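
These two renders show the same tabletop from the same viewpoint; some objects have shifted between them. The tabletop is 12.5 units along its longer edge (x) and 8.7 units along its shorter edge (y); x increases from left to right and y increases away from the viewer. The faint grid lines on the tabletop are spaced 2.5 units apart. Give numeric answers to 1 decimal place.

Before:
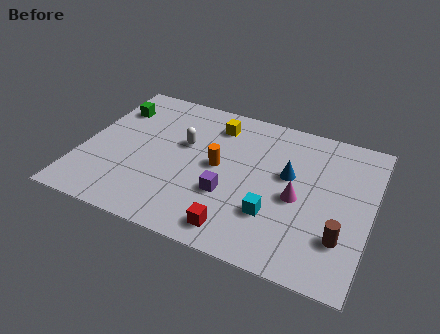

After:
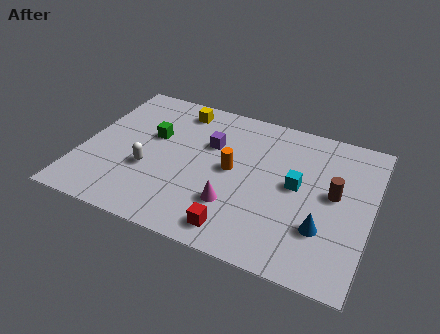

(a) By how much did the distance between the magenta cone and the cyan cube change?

+1.7

Before: roughly 1.6 units apart; after: 3.3. That's 1.7 units further apart.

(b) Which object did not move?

the red cube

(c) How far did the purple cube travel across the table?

2.9

The purple cube was near (6.5, 3.0) before and (5.4, 5.7) after, so it travelled √(1.1² + 2.7²) ≈ 2.9 units.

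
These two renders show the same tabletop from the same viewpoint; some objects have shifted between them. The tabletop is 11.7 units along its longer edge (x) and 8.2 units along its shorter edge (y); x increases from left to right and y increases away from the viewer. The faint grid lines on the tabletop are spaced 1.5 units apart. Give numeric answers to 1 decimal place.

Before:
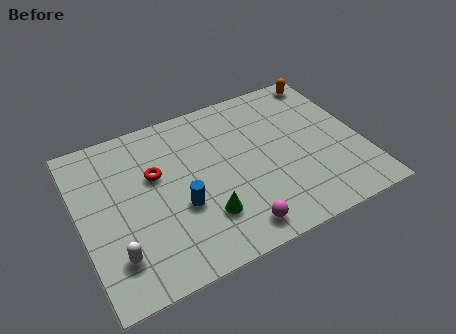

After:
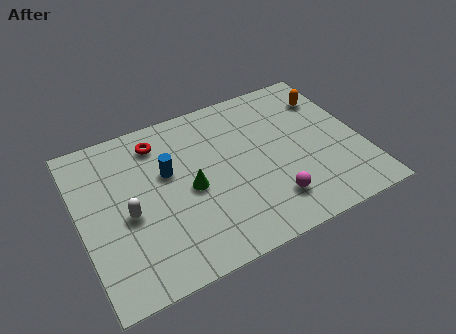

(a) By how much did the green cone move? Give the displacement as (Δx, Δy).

(-0.4, 1.6)

From the two frames, the green cone sits at roughly (4.9, 2.2) before and (4.5, 3.8) after.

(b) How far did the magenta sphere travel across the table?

1.7

From (6.0, 1.1) to (7.6, 1.8), the magenta sphere covered √(1.6² + 0.7²) ≈ 1.7 units.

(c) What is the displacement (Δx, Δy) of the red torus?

(0.3, 1.6)

The red torus started near (3.2, 5.1) and ended near (3.5, 6.7).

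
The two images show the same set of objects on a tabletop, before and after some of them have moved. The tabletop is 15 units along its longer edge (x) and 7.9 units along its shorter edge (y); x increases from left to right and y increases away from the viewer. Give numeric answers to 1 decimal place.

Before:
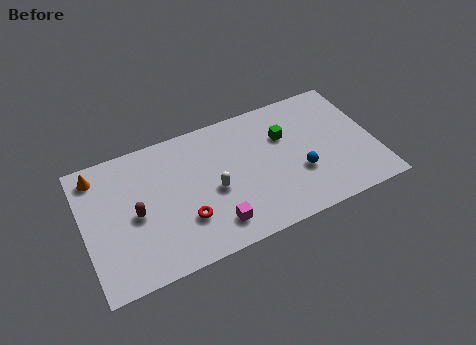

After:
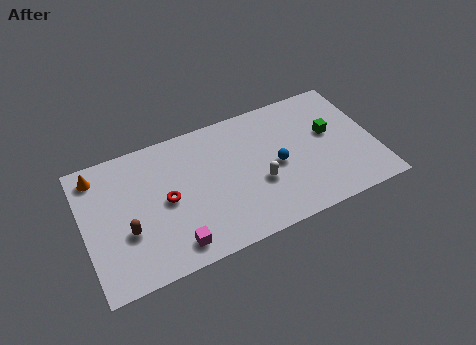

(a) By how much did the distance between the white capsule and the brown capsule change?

+2.8

Before: roughly 4.0 units apart; after: 6.8. That's 2.8 units further apart.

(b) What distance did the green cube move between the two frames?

2.4

The green cube moved from about (10.5, 5.3) to (12.8, 4.6), a distance of √(2.3² + 0.7²) ≈ 2.4.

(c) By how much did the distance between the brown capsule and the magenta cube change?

-1.6

They were about 4.4 units apart before and 2.8 after — 1.6 units closer together.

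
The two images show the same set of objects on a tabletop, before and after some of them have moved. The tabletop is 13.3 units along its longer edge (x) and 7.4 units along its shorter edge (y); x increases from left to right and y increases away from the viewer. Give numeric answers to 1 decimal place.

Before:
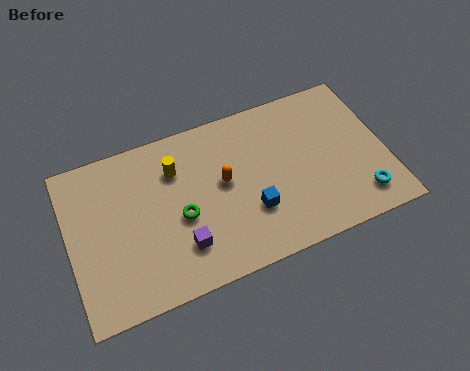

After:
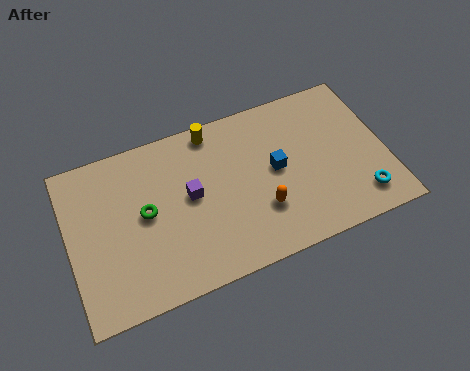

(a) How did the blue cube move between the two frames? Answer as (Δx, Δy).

(1.2, 1.5)

The blue cube was at about (7.5, 2.4) and moved to about (8.7, 3.9).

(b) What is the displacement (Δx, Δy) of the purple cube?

(0.6, 2.1)

From the two frames, the purple cube sits at roughly (4.5, 1.9) before and (5.1, 4.0) after.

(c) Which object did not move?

the cyan torus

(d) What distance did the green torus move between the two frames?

1.6

From (4.6, 3.2) to (3.2, 3.9), the green torus covered √(1.4² + 0.7²) ≈ 1.6 units.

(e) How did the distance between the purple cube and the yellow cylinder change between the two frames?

-0.6

The distance was about 3.5 in the first image and 2.9 in the second, so they moved 0.6 units closer together.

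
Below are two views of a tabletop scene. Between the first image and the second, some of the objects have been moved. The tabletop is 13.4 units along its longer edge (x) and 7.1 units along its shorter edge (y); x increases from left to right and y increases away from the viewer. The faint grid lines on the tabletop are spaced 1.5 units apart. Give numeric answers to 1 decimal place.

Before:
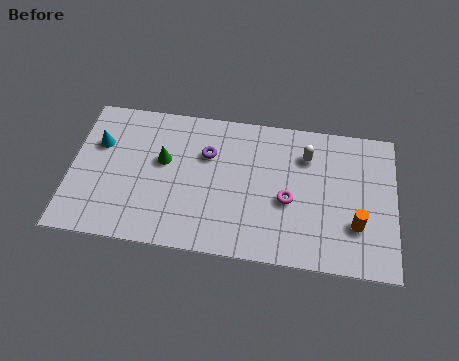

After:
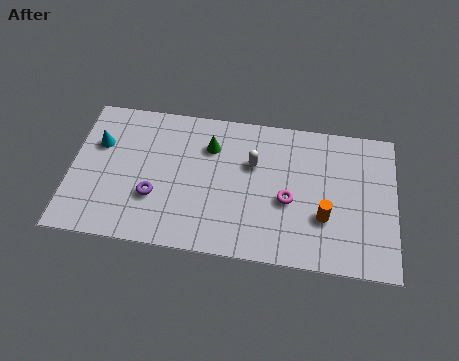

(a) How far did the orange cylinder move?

1.3

The orange cylinder moved from about (11.8, 2.2) to (10.5, 2.4), a distance of √(1.3² + 0.2²) ≈ 1.3.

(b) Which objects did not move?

the cyan cone and the magenta torus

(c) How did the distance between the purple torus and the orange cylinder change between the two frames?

+0.3

They were about 6.7 units apart before and 7.0 after — 0.3 units further apart.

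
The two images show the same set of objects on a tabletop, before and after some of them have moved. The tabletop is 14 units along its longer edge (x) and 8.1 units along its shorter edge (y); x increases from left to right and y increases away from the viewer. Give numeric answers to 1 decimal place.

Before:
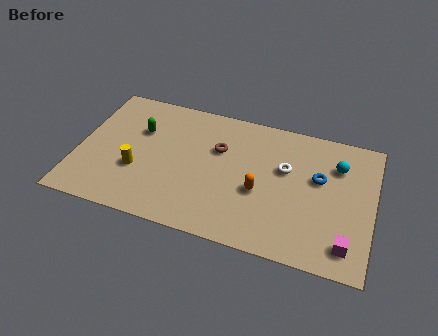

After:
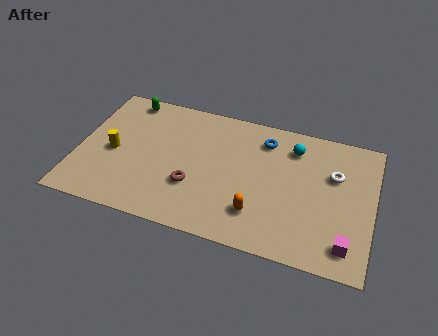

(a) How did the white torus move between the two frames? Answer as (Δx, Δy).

(2.3, 0.3)

From the two frames, the white torus sits at roughly (9.8, 5.0) before and (12.1, 5.3) after.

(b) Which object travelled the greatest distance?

the blue torus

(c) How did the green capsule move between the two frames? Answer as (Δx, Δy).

(-0.8, 1.8)

The green capsule was at about (2.8, 5.4) and moved to about (2.0, 7.2).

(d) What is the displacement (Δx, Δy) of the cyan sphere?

(-2.1, 0.5)

From the two frames, the cyan sphere sits at roughly (12.2, 5.9) before and (10.1, 6.4) after.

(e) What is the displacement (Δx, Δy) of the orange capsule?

(0.0, -1.3)

The orange capsule started near (8.7, 3.3) and ended near (8.7, 2.0).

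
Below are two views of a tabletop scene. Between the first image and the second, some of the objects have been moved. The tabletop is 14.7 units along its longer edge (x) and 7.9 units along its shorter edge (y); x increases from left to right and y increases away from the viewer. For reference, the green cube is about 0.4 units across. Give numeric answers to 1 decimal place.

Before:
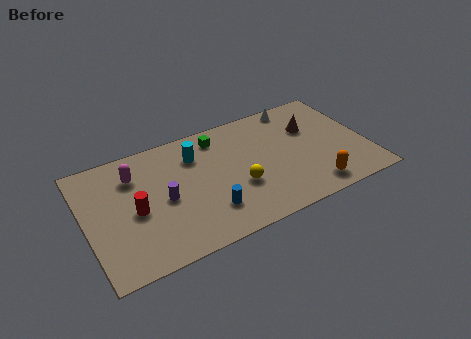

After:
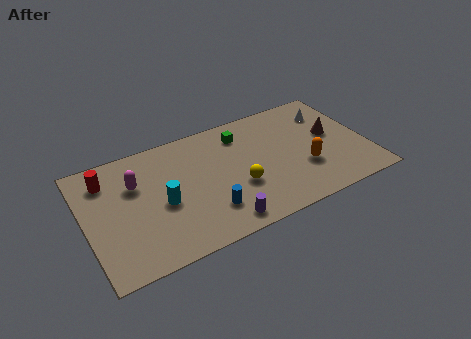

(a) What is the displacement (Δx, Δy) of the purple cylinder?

(2.6, -2.7)

From the two frames, the purple cylinder sits at roughly (4.0, 3.7) before and (6.6, 1.0) after.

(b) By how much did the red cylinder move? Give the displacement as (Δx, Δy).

(-1.2, 2.6)

From the two frames, the red cylinder sits at roughly (2.5, 3.6) before and (1.3, 6.2) after.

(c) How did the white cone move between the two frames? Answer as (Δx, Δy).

(1.6, -1.1)

The white cone was at about (11.5, 7.1) and moved to about (13.1, 6.0).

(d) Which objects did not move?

the yellow sphere and the blue cylinder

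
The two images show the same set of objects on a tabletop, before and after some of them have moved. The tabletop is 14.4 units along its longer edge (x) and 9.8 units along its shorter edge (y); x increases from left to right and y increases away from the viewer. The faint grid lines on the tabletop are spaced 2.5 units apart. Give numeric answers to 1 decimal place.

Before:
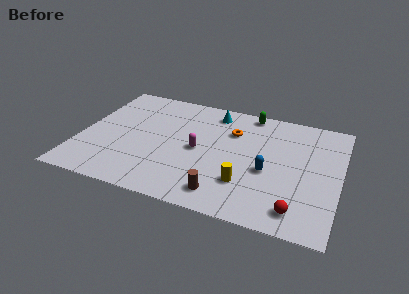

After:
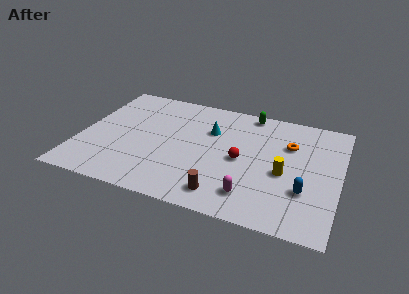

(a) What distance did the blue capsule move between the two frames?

2.3

From (10.5, 4.1) to (12.6, 3.1), the blue capsule covered √(2.1² + 1.0²) ≈ 2.3 units.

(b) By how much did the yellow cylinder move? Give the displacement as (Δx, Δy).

(2.0, 1.5)

From the two frames, the yellow cylinder sits at roughly (9.4, 2.7) before and (11.4, 4.2) after.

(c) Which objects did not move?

the brown cylinder and the green capsule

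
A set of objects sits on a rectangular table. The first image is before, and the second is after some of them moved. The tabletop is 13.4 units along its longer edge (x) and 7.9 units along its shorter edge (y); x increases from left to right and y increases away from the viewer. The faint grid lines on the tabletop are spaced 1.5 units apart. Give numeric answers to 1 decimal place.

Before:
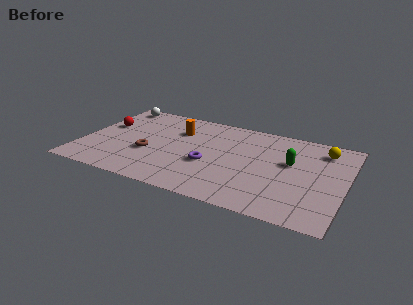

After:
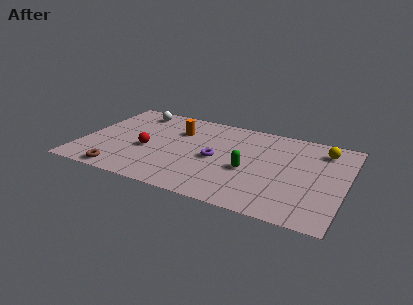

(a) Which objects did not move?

the orange cylinder and the yellow sphere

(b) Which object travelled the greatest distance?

the red sphere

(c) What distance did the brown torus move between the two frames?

2.5

The brown torus moved from about (3.5, 3.0) to (2.4, 0.8), a distance of √(1.1² + 2.2²) ≈ 2.5.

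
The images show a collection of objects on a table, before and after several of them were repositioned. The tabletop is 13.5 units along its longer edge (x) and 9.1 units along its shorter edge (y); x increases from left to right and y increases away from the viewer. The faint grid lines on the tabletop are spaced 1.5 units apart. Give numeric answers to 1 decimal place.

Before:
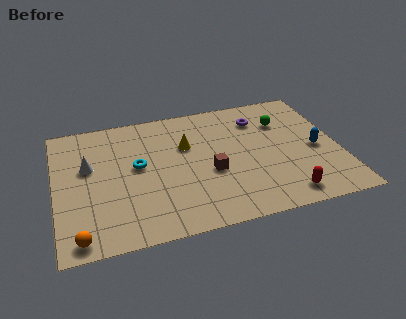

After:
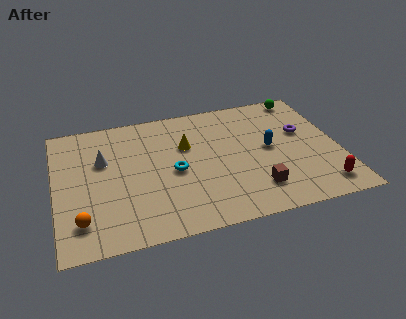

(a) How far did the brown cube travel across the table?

2.6

The brown cube was near (7.3, 3.7) before and (9.3, 2.0) after, so it travelled √(2.0² + 1.7²) ≈ 2.6 units.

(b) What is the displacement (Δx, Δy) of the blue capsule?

(-2.2, 0.6)

The blue capsule was at about (12.4, 4.1) and moved to about (10.2, 4.7).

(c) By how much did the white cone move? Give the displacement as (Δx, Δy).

(0.7, 0.3)

The white cone started near (1.6, 5.5) and ended near (2.3, 5.8).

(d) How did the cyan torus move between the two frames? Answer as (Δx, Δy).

(1.7, -0.8)

From the two frames, the cyan torus sits at roughly (3.9, 5.0) before and (5.6, 4.2) after.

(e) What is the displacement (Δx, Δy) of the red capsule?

(1.8, 0.2)

From the two frames, the red capsule sits at roughly (10.6, 1.2) before and (12.4, 1.4) after.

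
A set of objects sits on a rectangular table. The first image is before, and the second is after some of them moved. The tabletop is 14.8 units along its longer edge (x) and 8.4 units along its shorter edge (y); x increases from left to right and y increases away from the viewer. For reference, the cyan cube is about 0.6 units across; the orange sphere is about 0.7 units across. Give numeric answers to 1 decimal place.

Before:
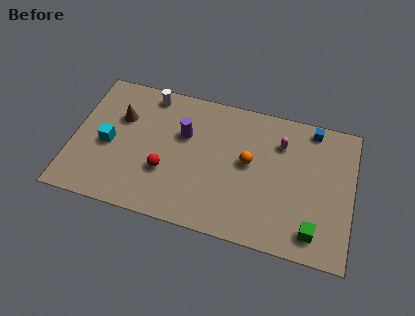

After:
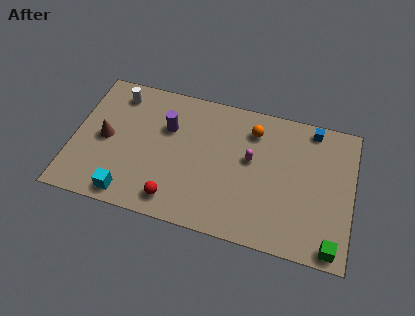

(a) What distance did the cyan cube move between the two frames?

3.1

The cyan cube was near (1.9, 3.8) before and (3.2, 1.0) after, so it travelled √(1.3² + 2.8²) ≈ 3.1 units.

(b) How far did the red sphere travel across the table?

1.7

From (5.0, 2.9) to (5.6, 1.3), the red sphere covered √(0.6² + 1.6²) ≈ 1.7 units.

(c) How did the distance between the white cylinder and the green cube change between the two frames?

+2.4

The distance was about 10.9 in the first image and 13.3 in the second, so they moved 2.4 units further apart.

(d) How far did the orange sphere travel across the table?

2.0

The orange sphere moved from about (9.3, 4.6) to (9.4, 6.6), a distance of √(0.1² + 2.0²) ≈ 2.0.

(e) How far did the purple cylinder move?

0.9

From (5.8, 5.4) to (4.9, 5.6), the purple cylinder covered √(0.9² + 0.2²) ≈ 0.9 units.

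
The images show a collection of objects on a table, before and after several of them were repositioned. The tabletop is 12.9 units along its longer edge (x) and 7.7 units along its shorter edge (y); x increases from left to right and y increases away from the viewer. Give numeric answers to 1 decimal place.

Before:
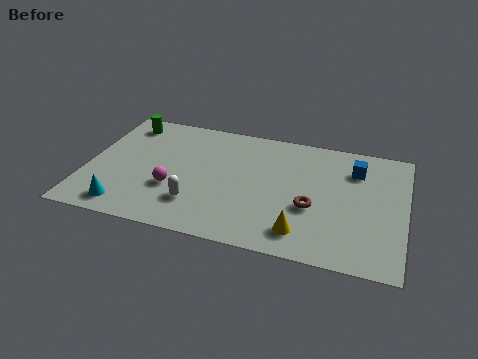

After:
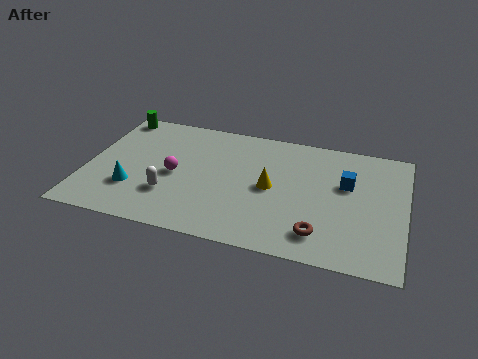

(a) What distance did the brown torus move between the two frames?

1.6

The brown torus was near (9.2, 3.0) before and (9.6, 1.5) after, so it travelled √(0.4² + 1.5²) ≈ 1.6 units.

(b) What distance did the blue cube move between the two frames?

1.0

The blue cube was near (10.8, 5.8) before and (10.5, 4.8) after, so it travelled √(0.3² + 1.0²) ≈ 1.0 units.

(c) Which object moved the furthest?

the yellow cone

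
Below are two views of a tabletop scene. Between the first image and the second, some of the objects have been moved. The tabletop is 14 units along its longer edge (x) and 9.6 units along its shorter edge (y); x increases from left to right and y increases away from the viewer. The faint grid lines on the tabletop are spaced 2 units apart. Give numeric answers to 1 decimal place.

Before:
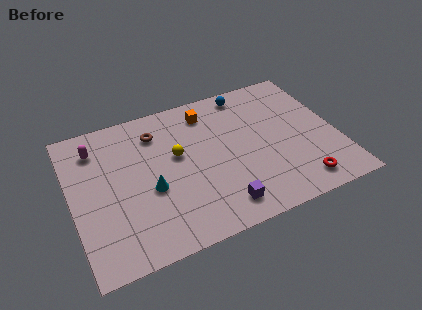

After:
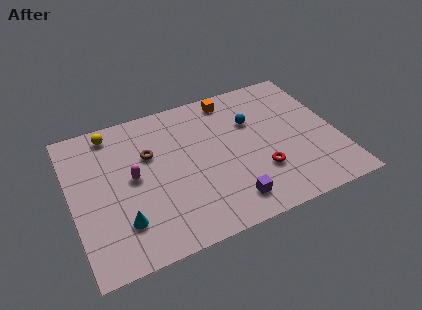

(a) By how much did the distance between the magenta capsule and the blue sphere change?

-1.6

They were about 8.2 units apart before and 6.6 after — 1.6 units closer together.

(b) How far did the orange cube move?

1.4

The orange cube moved from about (7.5, 7.9) to (8.8, 8.4), a distance of √(1.3² + 0.5²) ≈ 1.4.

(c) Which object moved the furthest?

the yellow sphere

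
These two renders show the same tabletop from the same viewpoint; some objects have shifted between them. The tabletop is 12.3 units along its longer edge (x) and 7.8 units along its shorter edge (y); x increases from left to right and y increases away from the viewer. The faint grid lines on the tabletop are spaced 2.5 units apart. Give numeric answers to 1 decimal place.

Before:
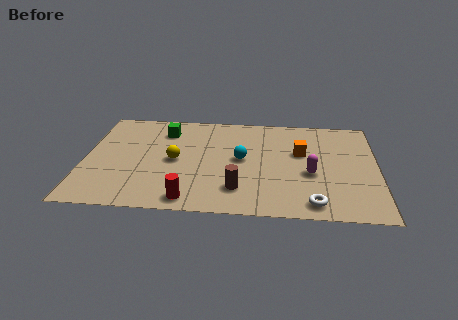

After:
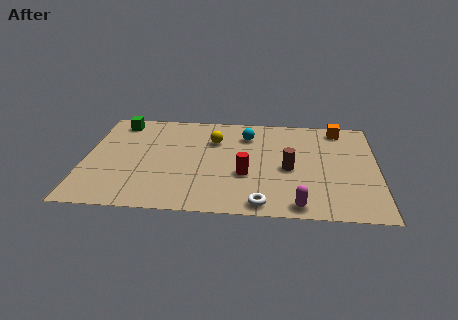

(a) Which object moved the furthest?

the red cylinder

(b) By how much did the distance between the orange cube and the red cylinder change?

-0.5

The distance was about 6.0 in the first image and 5.5 in the second, so they moved 0.5 units closer together.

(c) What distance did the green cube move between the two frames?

2.1

From (3.3, 6.1) to (1.3, 6.7), the green cube covered √(2.0² + 0.6²) ≈ 2.1 units.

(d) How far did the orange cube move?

2.6

The orange cube was near (9.1, 4.8) before and (10.7, 6.8) after, so it travelled √(1.6² + 2.0²) ≈ 2.6 units.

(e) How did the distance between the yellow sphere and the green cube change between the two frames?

+1.9

The distance was about 2.4 in the first image and 4.3 in the second, so they moved 1.9 units further apart.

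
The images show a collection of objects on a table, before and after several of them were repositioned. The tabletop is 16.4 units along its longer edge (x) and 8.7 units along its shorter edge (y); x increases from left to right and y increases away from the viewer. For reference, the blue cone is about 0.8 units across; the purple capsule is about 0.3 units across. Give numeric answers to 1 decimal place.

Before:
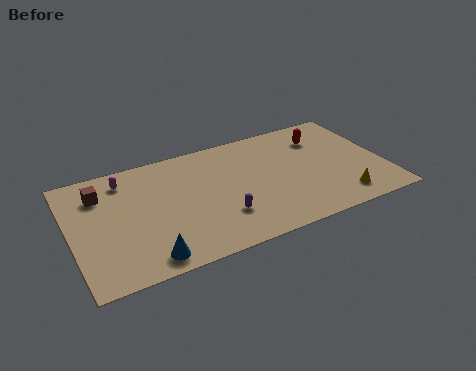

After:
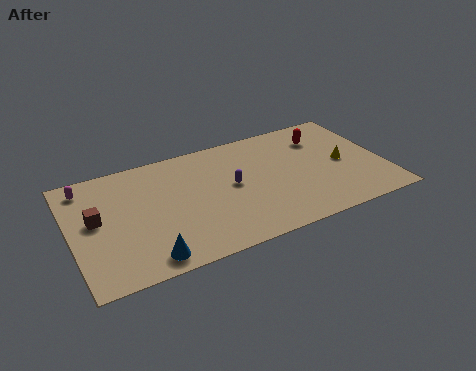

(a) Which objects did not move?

the blue cone and the red capsule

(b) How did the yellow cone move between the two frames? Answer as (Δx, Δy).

(0.5, 2.7)

From the two frames, the yellow cone sits at roughly (13.8, 1.5) before and (14.3, 4.2) after.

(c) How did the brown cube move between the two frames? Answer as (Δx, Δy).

(-0.4, -1.8)

From the two frames, the brown cube sits at roughly (1.7, 6.6) before and (1.3, 4.8) after.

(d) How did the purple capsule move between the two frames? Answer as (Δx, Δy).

(0.8, 2.1)

From the two frames, the purple capsule sits at roughly (7.6, 2.5) before and (8.4, 4.6) after.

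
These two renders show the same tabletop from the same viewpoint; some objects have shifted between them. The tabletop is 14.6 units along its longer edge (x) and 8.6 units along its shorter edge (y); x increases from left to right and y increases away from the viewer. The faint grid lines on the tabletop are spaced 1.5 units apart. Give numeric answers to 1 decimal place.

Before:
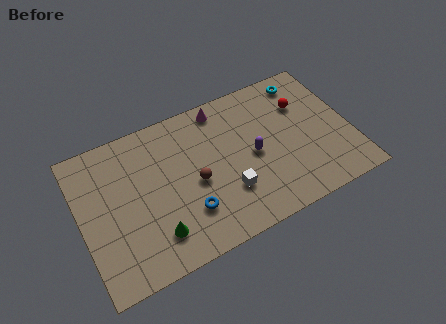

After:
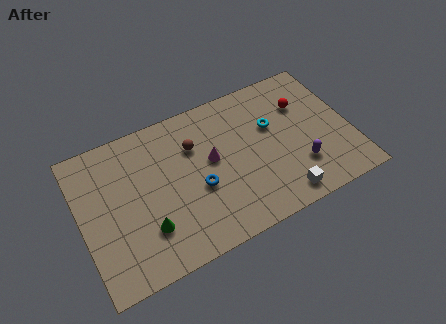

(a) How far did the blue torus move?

1.3

From (5.5, 2.4) to (6.2, 3.5), the blue torus covered √(0.7² + 1.1²) ≈ 1.3 units.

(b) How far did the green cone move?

0.6

From (3.7, 1.9) to (3.3, 2.4), the green cone covered √(0.4² + 0.5²) ≈ 0.6 units.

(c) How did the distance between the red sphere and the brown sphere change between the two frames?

-0.5

They were about 6.5 units apart before and 6.0 after — 0.5 units closer together.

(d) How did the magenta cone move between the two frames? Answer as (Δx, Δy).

(-0.9, -2.8)

From the two frames, the magenta cone sits at roughly (8.0, 7.6) before and (7.1, 4.8) after.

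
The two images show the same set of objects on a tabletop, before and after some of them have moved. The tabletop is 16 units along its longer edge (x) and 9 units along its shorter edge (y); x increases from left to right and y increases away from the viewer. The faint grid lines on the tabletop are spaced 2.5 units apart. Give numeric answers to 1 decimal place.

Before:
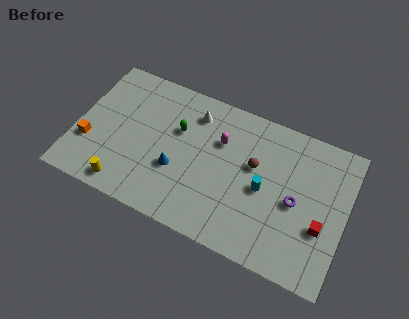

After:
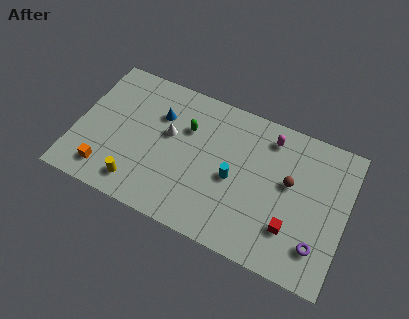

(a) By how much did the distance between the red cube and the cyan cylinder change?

+0.3

They were about 3.6 units apart before and 3.9 after — 0.3 units further apart.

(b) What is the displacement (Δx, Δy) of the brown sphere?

(2.1, -0.2)

From the two frames, the brown sphere sits at roughly (10.5, 5.4) before and (12.6, 5.2) after.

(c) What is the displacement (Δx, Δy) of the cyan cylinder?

(-1.8, -0.1)

From the two frames, the cyan cylinder sits at roughly (11.2, 4.2) before and (9.4, 4.1) after.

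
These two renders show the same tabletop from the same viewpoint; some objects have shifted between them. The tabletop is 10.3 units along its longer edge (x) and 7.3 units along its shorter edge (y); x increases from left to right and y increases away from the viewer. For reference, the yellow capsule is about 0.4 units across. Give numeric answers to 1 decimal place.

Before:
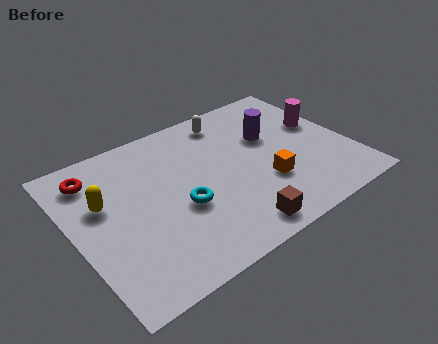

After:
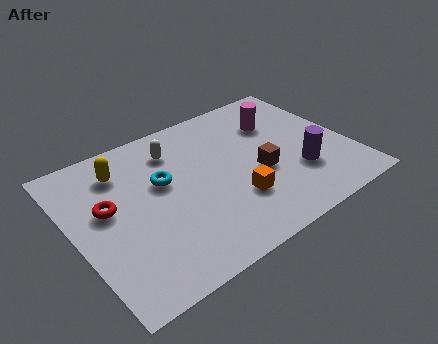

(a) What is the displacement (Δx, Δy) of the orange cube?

(-1.2, -0.2)

The orange cube was at about (6.9, 2.4) and moved to about (5.7, 2.2).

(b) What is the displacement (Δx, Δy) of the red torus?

(0.2, -1.7)

The red torus started near (1.1, 5.9) and ended near (1.3, 4.2).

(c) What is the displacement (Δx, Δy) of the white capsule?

(-2.2, -0.5)

The white capsule started near (6.3, 6.2) and ended near (4.1, 5.7).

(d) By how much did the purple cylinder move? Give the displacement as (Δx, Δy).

(0.6, -2.3)

The purple cylinder was at about (7.6, 4.6) and moved to about (8.2, 2.3).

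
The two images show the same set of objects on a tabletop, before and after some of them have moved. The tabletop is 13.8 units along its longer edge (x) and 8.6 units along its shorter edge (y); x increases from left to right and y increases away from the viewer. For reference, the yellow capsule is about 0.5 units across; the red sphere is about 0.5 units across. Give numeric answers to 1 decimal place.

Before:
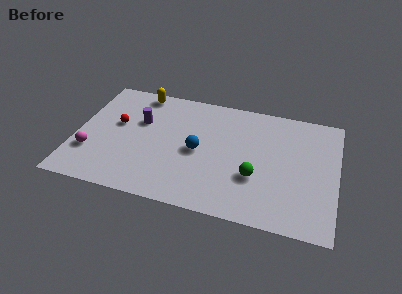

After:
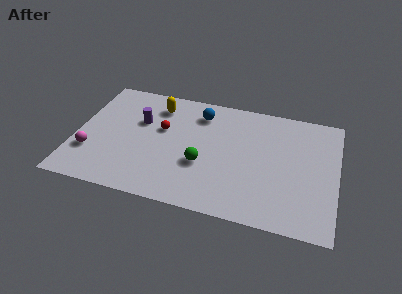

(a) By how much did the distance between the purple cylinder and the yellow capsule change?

-0.6

Before: roughly 2.2 units apart; after: 1.6. That's 0.6 units closer together.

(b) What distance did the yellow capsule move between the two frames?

1.3

The yellow capsule was near (3.1, 7.7) before and (4.1, 6.9) after, so it travelled √(1.0² + 0.8²) ≈ 1.3 units.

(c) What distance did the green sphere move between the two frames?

2.8

The green sphere moved from about (9.6, 3.0) to (6.8, 3.2), a distance of √(2.8² + 0.2²) ≈ 2.8.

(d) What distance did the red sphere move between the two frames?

2.4

The red sphere was near (2.1, 5.0) before and (4.5, 5.2) after, so it travelled √(2.4² + 0.2²) ≈ 2.4 units.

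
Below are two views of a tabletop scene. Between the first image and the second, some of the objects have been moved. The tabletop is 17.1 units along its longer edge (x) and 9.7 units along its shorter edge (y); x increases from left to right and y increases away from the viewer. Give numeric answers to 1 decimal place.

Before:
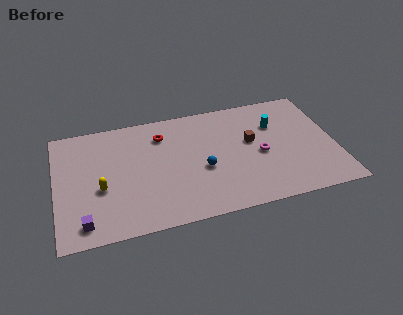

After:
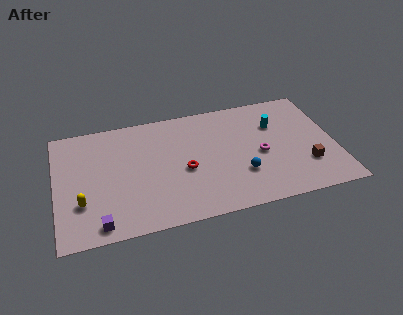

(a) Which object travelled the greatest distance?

the brown cube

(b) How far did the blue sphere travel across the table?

2.5

The blue sphere moved from about (8.9, 4.0) to (11.2, 3.0), a distance of √(2.3² + 1.0²) ≈ 2.5.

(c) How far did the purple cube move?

0.9

The purple cube was near (1.6, 1.4) before and (2.5, 1.1) after, so it travelled √(0.9² + 0.3²) ≈ 0.9 units.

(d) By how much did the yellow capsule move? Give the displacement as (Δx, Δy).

(-1.2, -0.9)

The yellow capsule started near (2.7, 3.9) and ended near (1.5, 3.0).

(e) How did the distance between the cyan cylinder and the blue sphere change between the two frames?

-1.0

They were about 5.4 units apart before and 4.4 after — 1.0 units closer together.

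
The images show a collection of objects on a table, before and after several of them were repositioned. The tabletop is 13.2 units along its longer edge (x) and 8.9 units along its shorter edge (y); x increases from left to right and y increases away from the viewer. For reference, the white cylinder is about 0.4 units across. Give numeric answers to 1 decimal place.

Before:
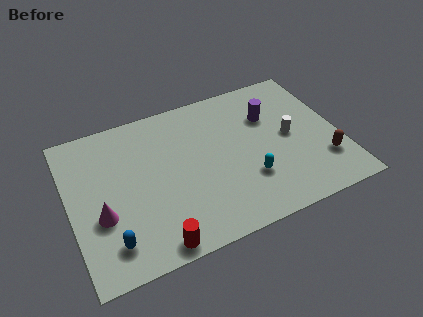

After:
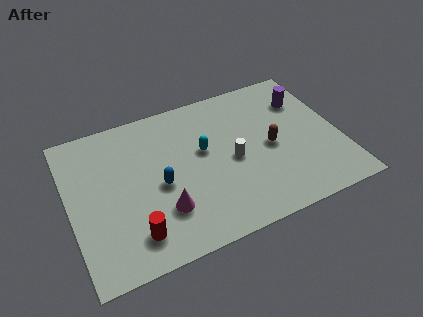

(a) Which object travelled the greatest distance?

the blue capsule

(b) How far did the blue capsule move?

3.5

From (1.7, 1.7) to (4.3, 4.0), the blue capsule covered √(2.6² + 2.3²) ≈ 3.5 units.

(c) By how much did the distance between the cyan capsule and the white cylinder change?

-1.2

The distance was about 2.9 in the first image and 1.7 in the second, so they moved 1.2 units closer together.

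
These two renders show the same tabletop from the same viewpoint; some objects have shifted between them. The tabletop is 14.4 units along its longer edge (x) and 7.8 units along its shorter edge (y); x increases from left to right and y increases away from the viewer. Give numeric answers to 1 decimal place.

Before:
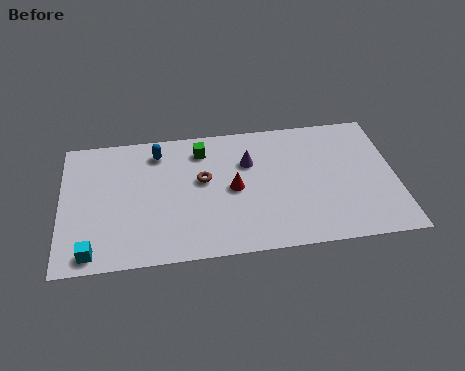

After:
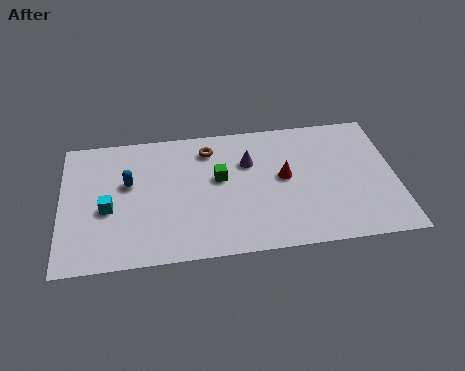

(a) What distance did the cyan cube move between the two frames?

2.5

The cyan cube moved from about (1.3, 0.9) to (2.0, 3.3), a distance of √(0.7² + 2.4²) ≈ 2.5.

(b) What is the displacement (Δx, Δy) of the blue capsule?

(-1.3, -1.7)

The blue capsule was at about (4.2, 6.4) and moved to about (2.9, 4.7).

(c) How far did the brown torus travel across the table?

1.8

The brown torus was near (6.1, 4.5) before and (6.4, 6.3) after, so it travelled √(0.3² + 1.8²) ≈ 1.8 units.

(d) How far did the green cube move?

1.9

From (6.1, 6.3) to (6.8, 4.5), the green cube covered √(0.7² + 1.8²) ≈ 1.9 units.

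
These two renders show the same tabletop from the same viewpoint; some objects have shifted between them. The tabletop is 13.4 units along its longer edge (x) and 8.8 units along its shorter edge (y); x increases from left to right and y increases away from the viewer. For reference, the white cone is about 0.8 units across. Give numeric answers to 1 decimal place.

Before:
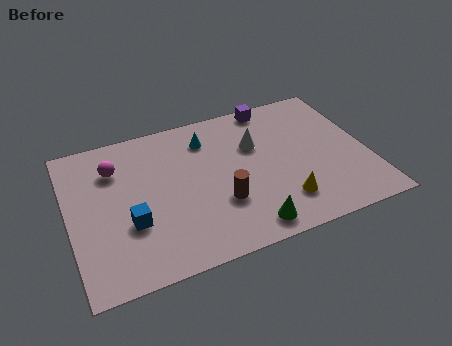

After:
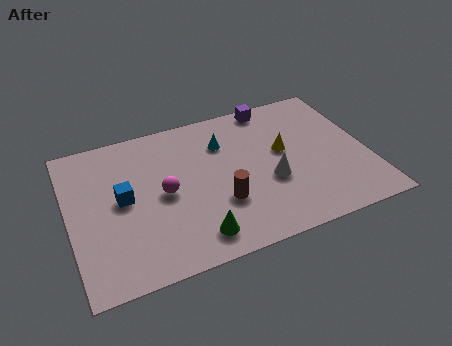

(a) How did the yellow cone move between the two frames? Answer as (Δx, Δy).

(0.4, 3.0)

The yellow cone was at about (9.3, 2.0) and moved to about (9.7, 5.0).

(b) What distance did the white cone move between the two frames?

2.4

From (8.5, 5.8) to (8.9, 3.4), the white cone covered √(0.4² + 2.4²) ≈ 2.4 units.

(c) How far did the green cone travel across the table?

2.3

From (7.6, 1.1) to (5.3, 1.4), the green cone covered √(2.3² + 0.3²) ≈ 2.3 units.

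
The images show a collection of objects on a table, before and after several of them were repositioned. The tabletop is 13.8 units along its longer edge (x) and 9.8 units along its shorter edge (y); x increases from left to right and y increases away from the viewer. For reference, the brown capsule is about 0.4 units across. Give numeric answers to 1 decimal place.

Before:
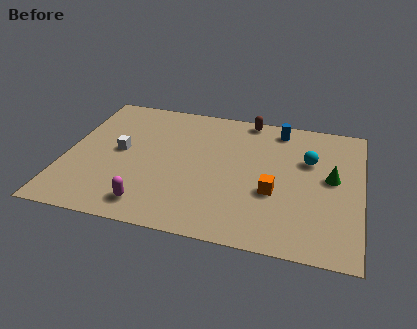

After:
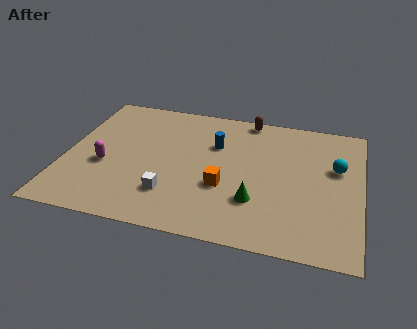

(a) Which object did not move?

the brown capsule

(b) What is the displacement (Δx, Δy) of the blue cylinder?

(-2.9, -1.9)

The blue cylinder started near (9.8, 8.5) and ended near (6.9, 6.6).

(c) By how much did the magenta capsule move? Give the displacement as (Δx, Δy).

(-2.3, 2.4)

The magenta capsule started near (4.2, 1.5) and ended near (1.9, 3.9).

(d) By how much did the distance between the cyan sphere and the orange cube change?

+2.6

They were about 3.1 units apart before and 5.7 after — 2.6 units further apart.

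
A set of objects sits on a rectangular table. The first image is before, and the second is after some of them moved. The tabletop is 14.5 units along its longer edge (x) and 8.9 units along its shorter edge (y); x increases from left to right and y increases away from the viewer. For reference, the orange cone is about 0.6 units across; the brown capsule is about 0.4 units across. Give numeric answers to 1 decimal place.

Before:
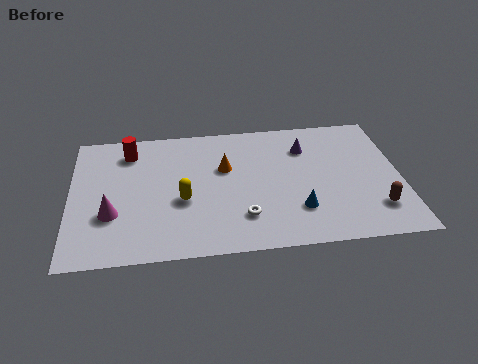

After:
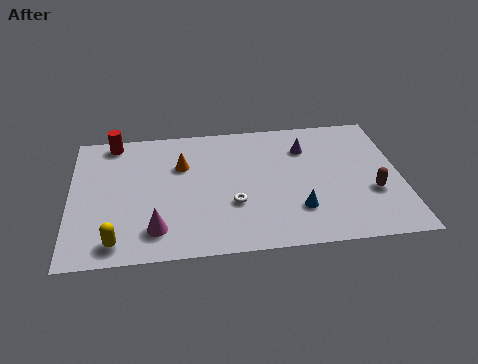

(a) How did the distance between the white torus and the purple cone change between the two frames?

-0.5

The distance was about 5.3 in the first image and 4.8 in the second, so they moved 0.5 units closer together.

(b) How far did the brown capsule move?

1.1

The brown capsule moved from about (13.3, 2.1) to (13.2, 3.2), a distance of √(0.1² + 1.1²) ≈ 1.1.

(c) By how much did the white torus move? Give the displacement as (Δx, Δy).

(-0.4, 0.9)

From the two frames, the white torus sits at roughly (7.5, 2.2) before and (7.1, 3.1) after.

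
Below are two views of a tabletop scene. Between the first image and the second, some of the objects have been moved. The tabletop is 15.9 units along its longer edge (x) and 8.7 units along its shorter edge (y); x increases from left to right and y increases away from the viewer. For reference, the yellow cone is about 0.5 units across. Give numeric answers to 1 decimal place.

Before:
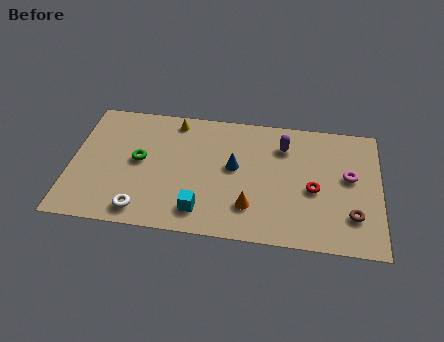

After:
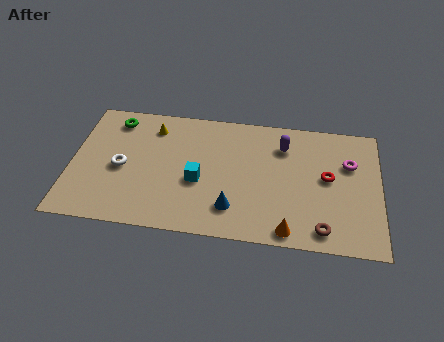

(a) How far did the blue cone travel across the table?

2.8

From (8.4, 4.8) to (8.4, 2.0), the blue cone covered √(0.0² + 2.8²) ≈ 2.8 units.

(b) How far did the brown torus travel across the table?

1.9

The brown torus moved from about (14.5, 2.3) to (13.0, 1.2), a distance of √(1.5² + 1.1²) ≈ 1.9.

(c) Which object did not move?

the purple capsule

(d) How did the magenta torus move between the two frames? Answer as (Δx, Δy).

(0.0, 0.9)

The magenta torus started near (14.3, 4.9) and ended near (14.3, 5.8).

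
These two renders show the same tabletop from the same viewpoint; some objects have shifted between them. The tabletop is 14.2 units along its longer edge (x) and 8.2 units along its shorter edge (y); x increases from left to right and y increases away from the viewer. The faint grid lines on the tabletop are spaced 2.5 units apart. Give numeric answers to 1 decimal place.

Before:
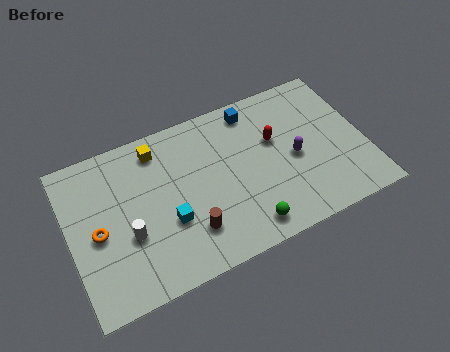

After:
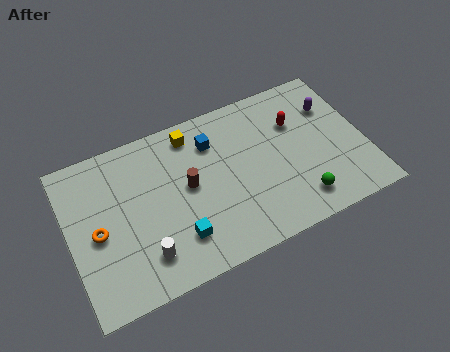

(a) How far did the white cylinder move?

1.4

The white cylinder was near (2.7, 3.1) before and (3.3, 1.8) after, so it travelled √(0.6² + 1.3²) ≈ 1.4 units.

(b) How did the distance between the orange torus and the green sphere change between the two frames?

+2.4

The distance was about 7.3 in the first image and 9.7 in the second, so they moved 2.4 units further apart.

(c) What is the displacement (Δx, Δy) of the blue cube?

(-2.1, -0.9)

The blue cube started near (9.2, 7.1) and ended near (7.1, 6.2).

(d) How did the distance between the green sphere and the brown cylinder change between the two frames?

+3.0

They were about 2.8 units apart before and 5.8 after — 3.0 units further apart.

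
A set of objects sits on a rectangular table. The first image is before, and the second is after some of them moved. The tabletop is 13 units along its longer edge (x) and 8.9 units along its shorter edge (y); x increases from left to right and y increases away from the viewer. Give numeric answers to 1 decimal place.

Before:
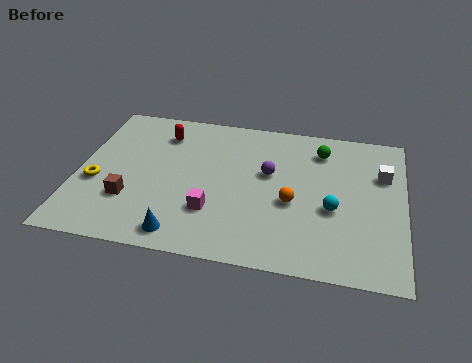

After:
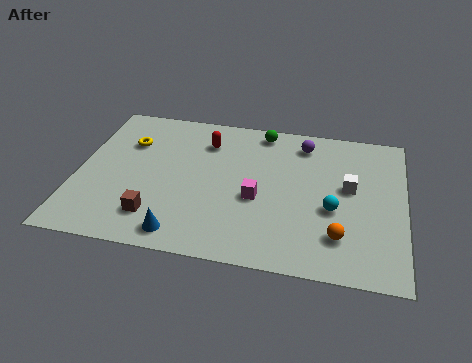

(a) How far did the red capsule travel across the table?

1.8

The red capsule moved from about (3.2, 7.0) to (5.0, 6.8), a distance of √(1.8² + 0.2²) ≈ 1.8.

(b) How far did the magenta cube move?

2.0

The magenta cube moved from about (5.5, 2.6) to (7.2, 3.7), a distance of √(1.7² + 1.1²) ≈ 2.0.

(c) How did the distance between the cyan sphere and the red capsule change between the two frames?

-1.7

Before: roughly 7.8 units apart; after: 6.1. That's 1.7 units closer together.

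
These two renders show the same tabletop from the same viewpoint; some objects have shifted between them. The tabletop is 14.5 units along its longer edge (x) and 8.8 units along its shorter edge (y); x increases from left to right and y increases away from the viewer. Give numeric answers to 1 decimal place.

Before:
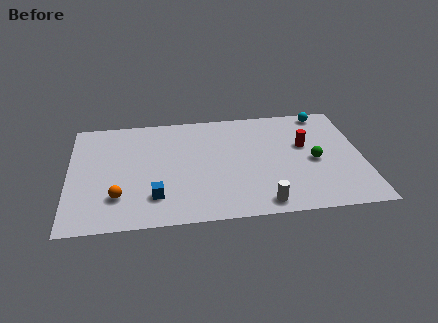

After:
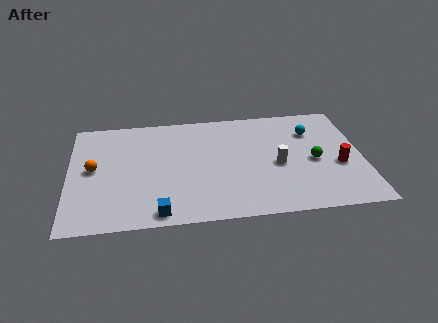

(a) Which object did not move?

the green sphere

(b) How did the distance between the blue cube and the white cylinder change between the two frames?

+1.3

The distance was about 5.3 in the first image and 6.6 in the second, so they moved 1.3 units further apart.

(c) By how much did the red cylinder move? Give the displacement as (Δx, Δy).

(1.6, -1.8)

From the two frames, the red cylinder sits at roughly (11.7, 5.3) before and (13.3, 3.5) after.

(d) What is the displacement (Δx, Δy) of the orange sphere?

(-1.2, 2.3)

The orange sphere was at about (2.4, 2.3) and moved to about (1.2, 4.6).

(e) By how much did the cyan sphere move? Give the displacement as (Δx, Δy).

(-0.7, -1.5)

The cyan sphere was at about (12.8, 7.9) and moved to about (12.1, 6.4).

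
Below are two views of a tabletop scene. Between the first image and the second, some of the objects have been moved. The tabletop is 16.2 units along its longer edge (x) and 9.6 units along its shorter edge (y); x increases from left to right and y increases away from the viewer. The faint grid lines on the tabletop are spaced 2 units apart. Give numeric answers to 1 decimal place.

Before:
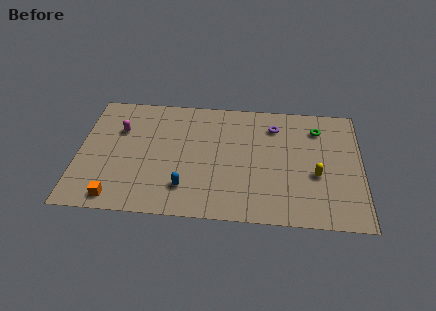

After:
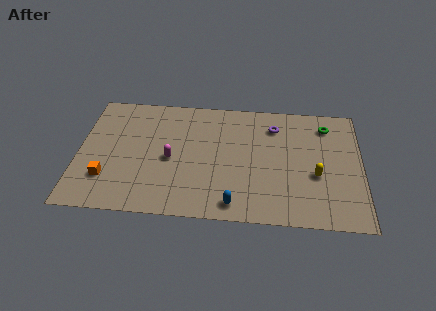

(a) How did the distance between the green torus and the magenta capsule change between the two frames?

-1.9

They were about 11.4 units apart before and 9.5 after — 1.9 units closer together.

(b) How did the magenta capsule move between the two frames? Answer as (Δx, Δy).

(3.0, -2.1)

The magenta capsule was at about (2.3, 6.5) and moved to about (5.3, 4.4).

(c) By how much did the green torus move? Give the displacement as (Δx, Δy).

(0.5, 0.3)

From the two frames, the green torus sits at roughly (13.7, 7.5) before and (14.2, 7.8) after.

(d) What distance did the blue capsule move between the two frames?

3.0

From (6.2, 2.2) to (9.0, 1.2), the blue capsule covered √(2.8² + 1.0²) ≈ 3.0 units.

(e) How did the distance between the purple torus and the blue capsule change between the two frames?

-0.6

Before: roughly 7.3 units apart; after: 6.7. That's 0.6 units closer together.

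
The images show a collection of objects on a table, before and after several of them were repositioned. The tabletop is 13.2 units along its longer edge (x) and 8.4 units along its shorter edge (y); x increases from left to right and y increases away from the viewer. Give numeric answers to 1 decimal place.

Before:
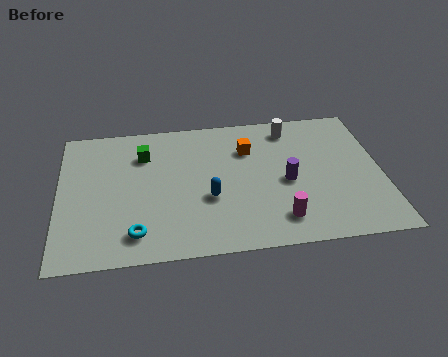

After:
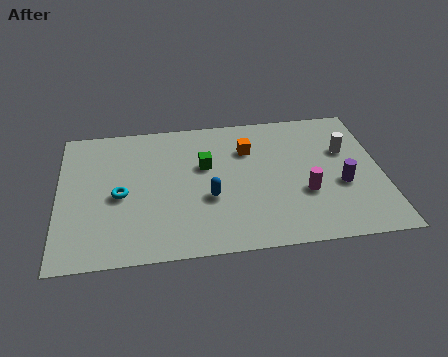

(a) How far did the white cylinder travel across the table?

2.8

The white cylinder moved from about (9.6, 7.1) to (11.8, 5.4), a distance of √(2.2² + 1.7²) ≈ 2.8.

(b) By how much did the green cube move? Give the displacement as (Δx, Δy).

(2.5, -1.0)

From the two frames, the green cube sits at roughly (3.5, 6.2) before and (6.0, 5.2) after.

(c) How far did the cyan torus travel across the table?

2.4

From (3.1, 1.5) to (2.5, 3.8), the cyan torus covered √(0.6² + 2.3²) ≈ 2.4 units.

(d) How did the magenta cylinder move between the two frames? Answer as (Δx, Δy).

(1.1, 1.4)

The magenta cylinder was at about (8.9, 1.6) and moved to about (10.0, 3.0).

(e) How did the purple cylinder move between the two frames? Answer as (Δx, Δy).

(2.2, -0.5)

From the two frames, the purple cylinder sits at roughly (9.3, 3.8) before and (11.5, 3.3) after.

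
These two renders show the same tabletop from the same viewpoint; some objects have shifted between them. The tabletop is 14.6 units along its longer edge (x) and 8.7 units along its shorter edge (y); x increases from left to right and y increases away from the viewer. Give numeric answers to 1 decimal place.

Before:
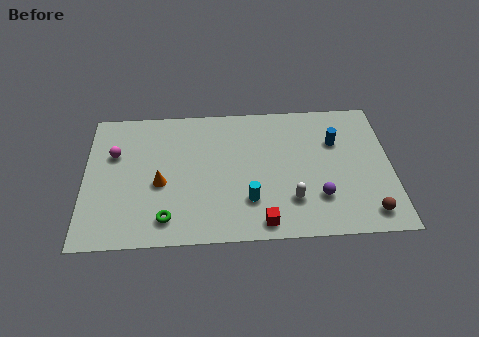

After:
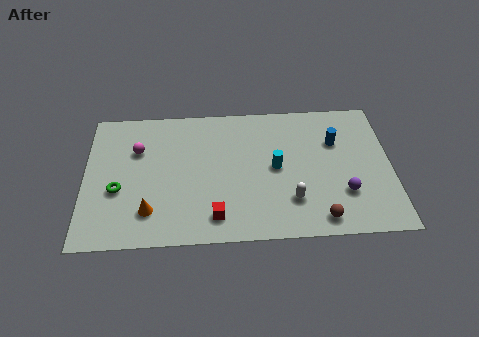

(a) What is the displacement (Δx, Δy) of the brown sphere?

(-2.3, -0.2)

The brown sphere started near (13.4, 1.3) and ended near (11.1, 1.1).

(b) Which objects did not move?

the blue cylinder and the white capsule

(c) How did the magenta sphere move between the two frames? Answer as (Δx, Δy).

(1.1, 0.2)

From the two frames, the magenta sphere sits at roughly (1.4, 5.7) before and (2.5, 5.9) after.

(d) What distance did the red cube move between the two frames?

2.3

The red cube was near (8.4, 1.0) before and (6.2, 1.5) after, so it travelled √(2.2² + 0.5²) ≈ 2.3 units.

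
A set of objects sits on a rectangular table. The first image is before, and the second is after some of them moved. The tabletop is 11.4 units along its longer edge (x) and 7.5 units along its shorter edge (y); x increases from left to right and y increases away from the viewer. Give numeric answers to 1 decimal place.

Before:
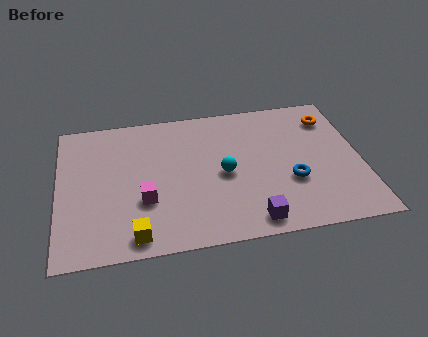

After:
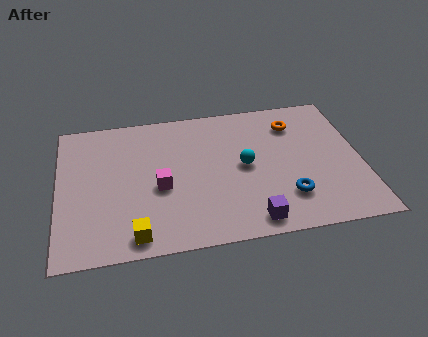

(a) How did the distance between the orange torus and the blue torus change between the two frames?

+0.3

Before: roughly 3.6 units apart; after: 3.9. That's 0.3 units further apart.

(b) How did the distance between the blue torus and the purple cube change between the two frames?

-0.7

They were about 2.4 units apart before and 1.7 after — 0.7 units closer together.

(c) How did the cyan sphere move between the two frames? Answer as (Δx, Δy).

(0.8, 0.3)

The cyan sphere was at about (6.2, 3.5) and moved to about (7.0, 3.8).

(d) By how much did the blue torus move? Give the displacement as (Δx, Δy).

(-0.2, -0.8)

The blue torus started near (8.7, 2.7) and ended near (8.5, 1.9).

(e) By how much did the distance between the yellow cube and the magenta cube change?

+0.8

The distance was about 1.7 in the first image and 2.5 in the second, so they moved 0.8 units further apart.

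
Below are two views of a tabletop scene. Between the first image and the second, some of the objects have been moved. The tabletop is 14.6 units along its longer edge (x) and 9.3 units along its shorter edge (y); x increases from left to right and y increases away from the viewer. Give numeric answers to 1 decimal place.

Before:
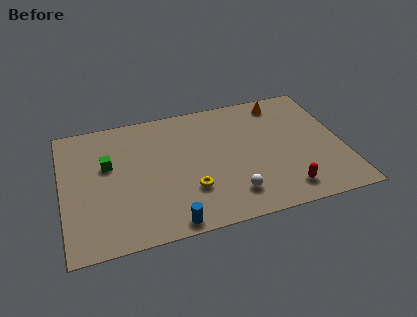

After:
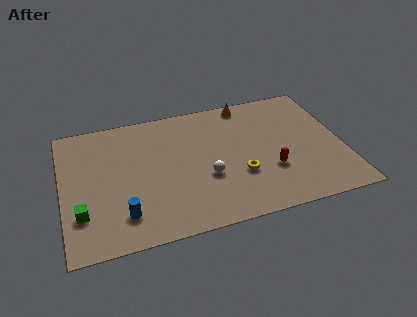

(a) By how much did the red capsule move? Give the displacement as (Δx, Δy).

(-0.6, 1.6)

From the two frames, the red capsule sits at roughly (11.3, 1.5) before and (10.7, 3.1) after.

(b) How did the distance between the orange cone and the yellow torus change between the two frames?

-2.1

The distance was about 7.4 in the first image and 5.3 in the second, so they moved 2.1 units closer together.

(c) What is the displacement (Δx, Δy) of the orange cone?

(-1.8, 0.4)

The orange cone started near (11.7, 8.0) and ended near (9.9, 8.4).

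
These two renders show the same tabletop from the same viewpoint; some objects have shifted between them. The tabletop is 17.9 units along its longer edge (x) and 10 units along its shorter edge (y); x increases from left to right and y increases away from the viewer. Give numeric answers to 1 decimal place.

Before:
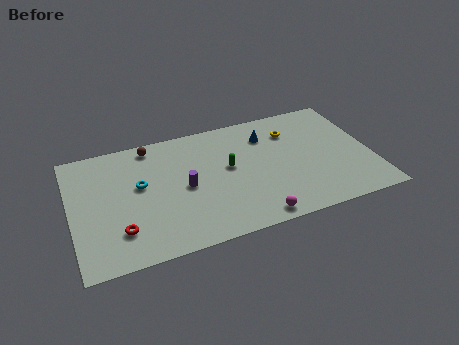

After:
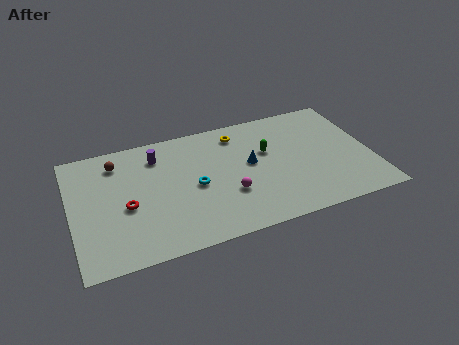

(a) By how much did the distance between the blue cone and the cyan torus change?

-4.5

They were about 8.0 units apart before and 3.5 after — 4.5 units closer together.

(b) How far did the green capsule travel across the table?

2.5

The green capsule moved from about (9.4, 5.6) to (11.8, 6.2), a distance of √(2.4² + 0.6²) ≈ 2.5.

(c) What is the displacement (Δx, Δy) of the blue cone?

(-1.2, -2.1)

The blue cone was at about (11.9, 7.6) and moved to about (10.7, 5.5).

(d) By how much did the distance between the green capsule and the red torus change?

+1.4

Before: roughly 7.4 units apart; after: 8.8. That's 1.4 units further apart.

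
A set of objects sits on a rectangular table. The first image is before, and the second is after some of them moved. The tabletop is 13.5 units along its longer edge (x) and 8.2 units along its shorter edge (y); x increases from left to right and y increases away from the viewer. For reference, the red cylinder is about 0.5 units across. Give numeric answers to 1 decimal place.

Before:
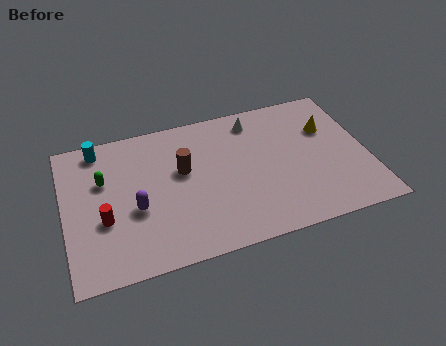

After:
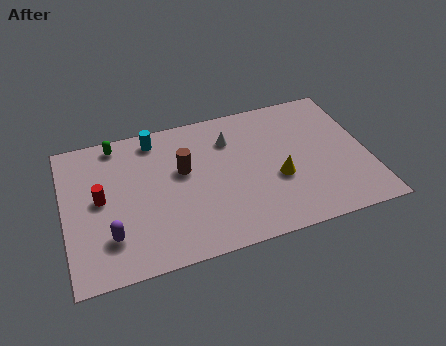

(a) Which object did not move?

the brown cylinder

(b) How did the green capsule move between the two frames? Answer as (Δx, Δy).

(0.7, 2.0)

From the two frames, the green capsule sits at roughly (1.8, 5.3) before and (2.5, 7.3) after.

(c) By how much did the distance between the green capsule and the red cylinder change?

+0.9

The distance was about 2.2 in the first image and 3.1 in the second, so they moved 0.9 units further apart.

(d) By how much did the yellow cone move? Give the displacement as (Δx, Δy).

(-2.5, -2.3)

The yellow cone started near (11.9, 5.5) and ended near (9.4, 3.2).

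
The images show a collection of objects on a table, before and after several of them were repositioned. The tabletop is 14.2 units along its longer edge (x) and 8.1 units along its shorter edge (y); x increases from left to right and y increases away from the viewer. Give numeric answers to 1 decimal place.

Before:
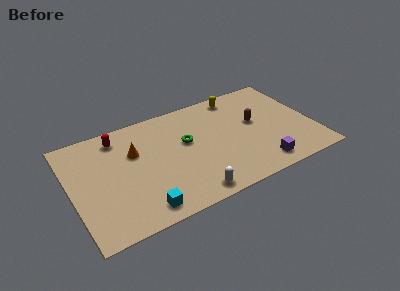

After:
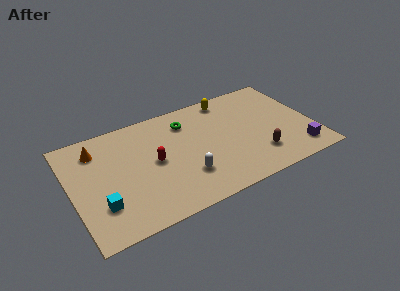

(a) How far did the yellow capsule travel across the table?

0.6

The yellow capsule was near (10.2, 7.1) before and (9.6, 7.1) after, so it travelled √(0.6² + 0.0²) ≈ 0.6 units.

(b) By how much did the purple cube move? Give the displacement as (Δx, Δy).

(2.3, 0.2)

The purple cube was at about (10.7, 1.2) and moved to about (13.0, 1.4).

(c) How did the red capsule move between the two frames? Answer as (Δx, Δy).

(1.8, -2.7)

The red capsule started near (3.0, 6.8) and ended near (4.8, 4.1).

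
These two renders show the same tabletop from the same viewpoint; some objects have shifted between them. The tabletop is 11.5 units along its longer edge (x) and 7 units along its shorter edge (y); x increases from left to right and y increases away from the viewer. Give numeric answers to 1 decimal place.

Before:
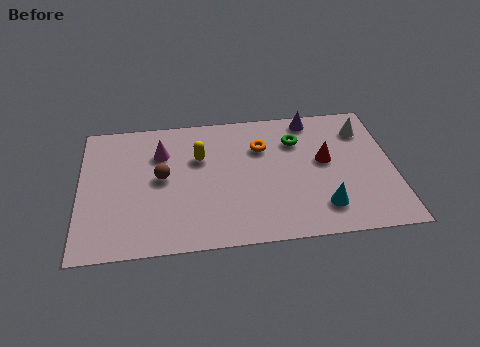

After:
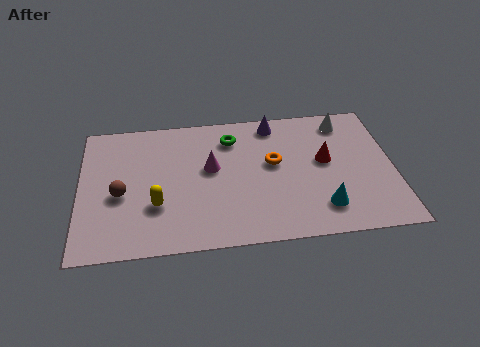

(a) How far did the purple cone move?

1.4

The purple cone was near (8.6, 6.2) before and (7.2, 6.1) after, so it travelled √(1.4² + 0.1²) ≈ 1.4 units.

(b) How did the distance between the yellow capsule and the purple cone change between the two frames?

+1.3

The distance was about 4.5 in the first image and 5.8 in the second, so they moved 1.3 units further apart.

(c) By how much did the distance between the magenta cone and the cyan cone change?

-2.1

The distance was about 6.8 in the first image and 4.7 in the second, so they moved 2.1 units closer together.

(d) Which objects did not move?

the cyan cone and the red cone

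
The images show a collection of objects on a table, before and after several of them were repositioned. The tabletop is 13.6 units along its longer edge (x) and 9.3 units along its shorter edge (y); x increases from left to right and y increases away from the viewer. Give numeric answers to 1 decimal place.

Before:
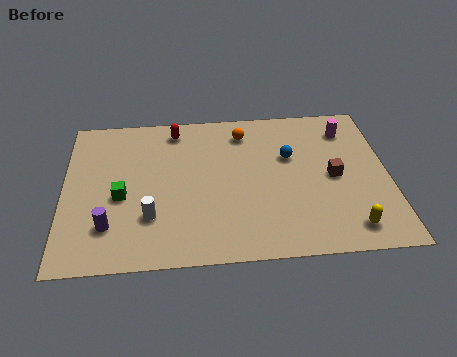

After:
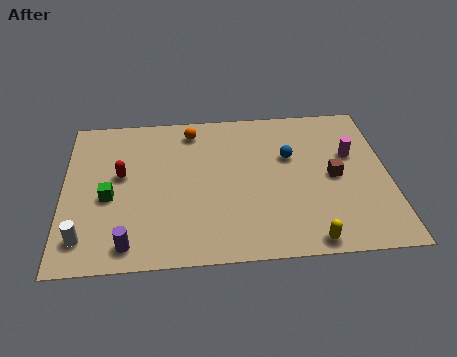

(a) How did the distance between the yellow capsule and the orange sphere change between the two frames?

+1.0

Before: roughly 7.5 units apart; after: 8.5. That's 1.0 units further apart.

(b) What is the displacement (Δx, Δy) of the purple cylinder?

(0.8, -1.1)

From the two frames, the purple cylinder sits at roughly (1.9, 2.3) before and (2.7, 1.2) after.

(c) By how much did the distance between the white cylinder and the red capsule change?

-1.5

The distance was about 5.4 in the first image and 3.9 in the second, so they moved 1.5 units closer together.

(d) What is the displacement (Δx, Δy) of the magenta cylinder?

(0.1, -1.6)

The magenta cylinder started near (12.0, 7.4) and ended near (12.1, 5.8).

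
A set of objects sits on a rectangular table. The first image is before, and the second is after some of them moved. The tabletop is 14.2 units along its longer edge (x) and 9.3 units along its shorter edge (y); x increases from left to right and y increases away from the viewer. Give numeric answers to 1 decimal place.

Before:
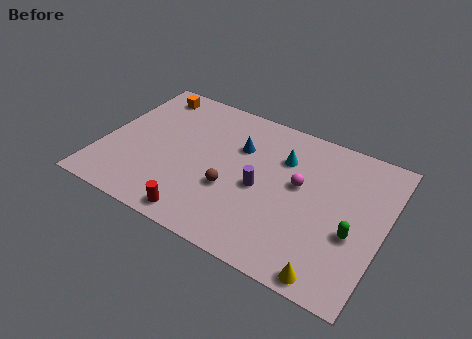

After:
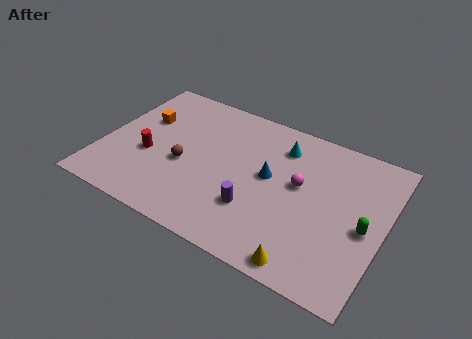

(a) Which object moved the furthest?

the red cylinder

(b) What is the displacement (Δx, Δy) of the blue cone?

(1.7, -1.2)

From the two frames, the blue cone sits at roughly (6.7, 6.3) before and (8.4, 5.1) after.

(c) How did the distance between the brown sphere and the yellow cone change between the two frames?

+1.3

The distance was about 6.0 in the first image and 7.3 in the second, so they moved 1.3 units further apart.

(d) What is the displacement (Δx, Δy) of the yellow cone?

(-1.2, 0.1)

The yellow cone was at about (12.1, 0.8) and moved to about (10.9, 0.9).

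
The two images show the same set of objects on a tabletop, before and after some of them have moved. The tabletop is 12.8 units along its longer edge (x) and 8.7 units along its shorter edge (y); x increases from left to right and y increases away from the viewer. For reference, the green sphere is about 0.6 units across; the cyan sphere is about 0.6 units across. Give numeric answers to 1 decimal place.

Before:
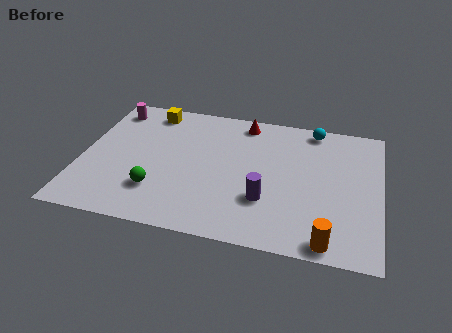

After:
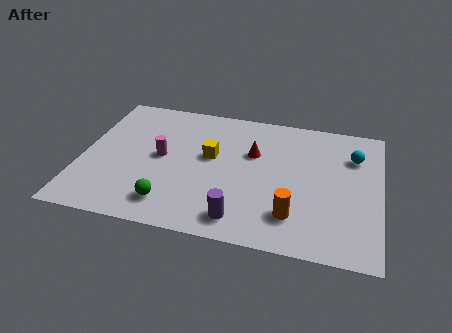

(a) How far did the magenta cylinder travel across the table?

3.7

The magenta cylinder was near (1.0, 7.3) before and (3.4, 4.5) after, so it travelled √(2.4² + 2.8²) ≈ 3.7 units.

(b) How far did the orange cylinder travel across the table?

1.9

The orange cylinder moved from about (10.7, 0.8) to (9.2, 2.0), a distance of √(1.5² + 1.2²) ≈ 1.9.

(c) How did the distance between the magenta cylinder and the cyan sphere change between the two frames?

-0.4

The distance was about 8.8 in the first image and 8.4 in the second, so they moved 0.4 units closer together.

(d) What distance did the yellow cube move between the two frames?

3.8

The yellow cube was near (2.7, 7.5) before and (5.5, 5.0) after, so it travelled √(2.8² + 2.5²) ≈ 3.8 units.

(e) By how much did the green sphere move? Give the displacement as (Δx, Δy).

(0.6, -0.7)

The green sphere started near (3.4, 2.3) and ended near (4.0, 1.6).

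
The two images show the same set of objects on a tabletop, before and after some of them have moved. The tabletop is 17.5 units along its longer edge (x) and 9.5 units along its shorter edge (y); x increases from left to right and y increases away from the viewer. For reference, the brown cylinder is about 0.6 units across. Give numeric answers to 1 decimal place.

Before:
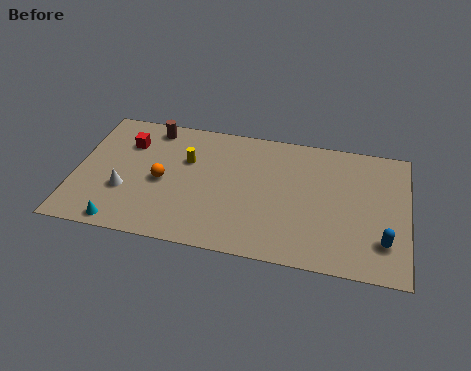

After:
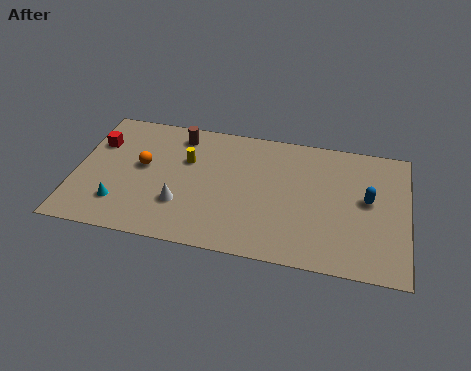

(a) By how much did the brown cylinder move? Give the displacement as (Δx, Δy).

(1.5, -0.3)

The brown cylinder was at about (3.8, 8.3) and moved to about (5.3, 8.0).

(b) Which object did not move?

the yellow cylinder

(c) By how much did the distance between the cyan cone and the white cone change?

+0.9

Before: roughly 2.4 units apart; after: 3.3. That's 0.9 units further apart.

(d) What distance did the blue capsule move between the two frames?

2.9

The blue capsule moved from about (16.3, 2.4) to (15.4, 5.2), a distance of √(0.9² + 2.8²) ≈ 2.9.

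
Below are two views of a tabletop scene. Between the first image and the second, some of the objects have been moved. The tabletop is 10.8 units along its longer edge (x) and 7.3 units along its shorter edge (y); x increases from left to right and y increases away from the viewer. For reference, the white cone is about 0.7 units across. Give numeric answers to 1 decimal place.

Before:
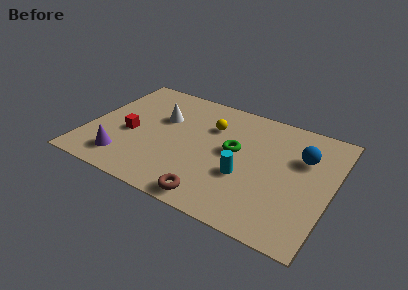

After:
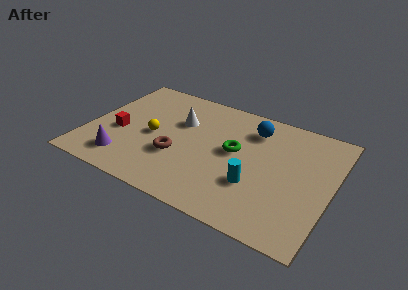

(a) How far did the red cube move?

0.5

From (1.9, 3.1) to (1.4, 3.0), the red cube covered √(0.5² + 0.1²) ≈ 0.5 units.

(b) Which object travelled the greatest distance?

the yellow sphere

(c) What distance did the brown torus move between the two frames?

2.6

The brown torus moved from about (6.0, 0.8) to (4.1, 2.6), a distance of √(1.9² + 1.8²) ≈ 2.6.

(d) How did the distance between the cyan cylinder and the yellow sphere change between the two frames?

+1.8

Before: roughly 3.0 units apart; after: 4.8. That's 1.8 units further apart.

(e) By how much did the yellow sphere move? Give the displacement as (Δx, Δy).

(-2.4, -1.7)

The yellow sphere started near (5.3, 5.1) and ended near (2.9, 3.4).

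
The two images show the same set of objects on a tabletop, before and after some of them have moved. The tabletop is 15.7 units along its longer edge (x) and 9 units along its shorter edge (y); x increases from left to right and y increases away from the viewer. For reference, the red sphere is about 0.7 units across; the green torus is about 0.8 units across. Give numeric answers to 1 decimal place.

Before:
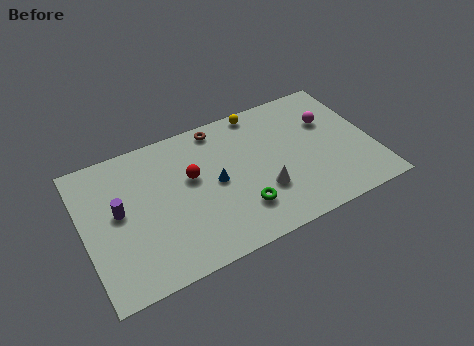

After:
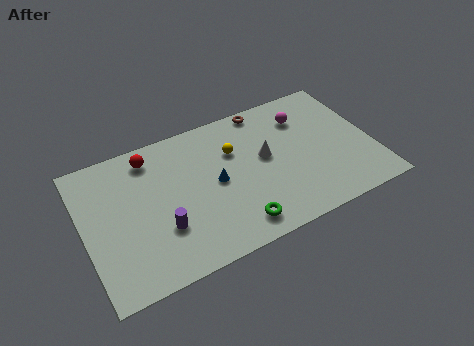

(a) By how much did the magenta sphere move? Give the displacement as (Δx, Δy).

(-1.3, 0.8)

From the two frames, the magenta sphere sits at roughly (13.6, 6.0) before and (12.3, 6.8) after.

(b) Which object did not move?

the blue cone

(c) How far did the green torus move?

1.0

From (8.2, 2.3) to (7.8, 1.4), the green torus covered √(0.4² + 0.9²) ≈ 1.0 units.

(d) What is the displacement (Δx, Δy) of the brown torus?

(2.6, 0.2)

The brown torus started near (7.7, 8.0) and ended near (10.3, 8.2).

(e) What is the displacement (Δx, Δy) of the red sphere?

(-2.0, 2.2)

The red sphere was at about (5.9, 5.4) and moved to about (3.9, 7.6).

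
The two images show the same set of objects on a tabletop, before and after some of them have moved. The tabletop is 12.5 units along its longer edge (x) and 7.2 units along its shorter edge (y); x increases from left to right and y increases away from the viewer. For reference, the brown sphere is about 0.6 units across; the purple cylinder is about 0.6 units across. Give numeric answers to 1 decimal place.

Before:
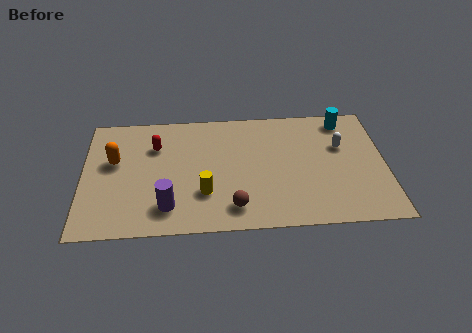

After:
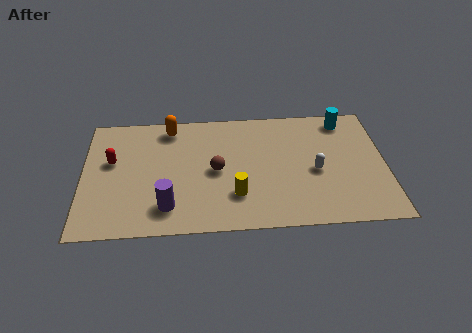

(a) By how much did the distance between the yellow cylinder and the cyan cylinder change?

-0.9

The distance was about 7.1 in the first image and 6.2 in the second, so they moved 0.9 units closer together.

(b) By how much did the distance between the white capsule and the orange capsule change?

-2.7

Before: roughly 9.4 units apart; after: 6.7. That's 2.7 units closer together.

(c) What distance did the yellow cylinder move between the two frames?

1.3

From (5.0, 2.2) to (6.3, 2.0), the yellow cylinder covered √(1.3² + 0.2²) ≈ 1.3 units.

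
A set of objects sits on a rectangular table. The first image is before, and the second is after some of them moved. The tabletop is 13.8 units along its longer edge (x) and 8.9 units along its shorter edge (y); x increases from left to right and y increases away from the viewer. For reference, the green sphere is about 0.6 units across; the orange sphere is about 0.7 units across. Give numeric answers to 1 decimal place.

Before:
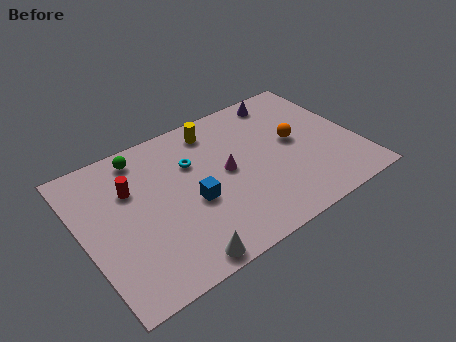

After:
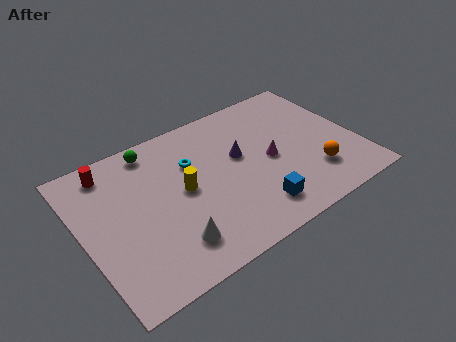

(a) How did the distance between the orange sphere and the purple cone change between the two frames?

+1.4

The distance was about 3.0 in the first image and 4.4 in the second, so they moved 1.4 units further apart.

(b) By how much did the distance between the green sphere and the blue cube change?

+2.9

They were about 4.4 units apart before and 7.3 after — 2.9 units further apart.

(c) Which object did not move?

the cyan torus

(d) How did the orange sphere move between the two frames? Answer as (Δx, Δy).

(0.5, -2.5)

The orange sphere was at about (10.8, 4.8) and moved to about (11.3, 2.3).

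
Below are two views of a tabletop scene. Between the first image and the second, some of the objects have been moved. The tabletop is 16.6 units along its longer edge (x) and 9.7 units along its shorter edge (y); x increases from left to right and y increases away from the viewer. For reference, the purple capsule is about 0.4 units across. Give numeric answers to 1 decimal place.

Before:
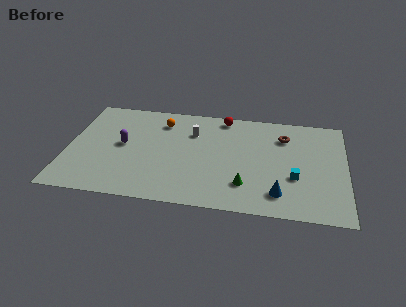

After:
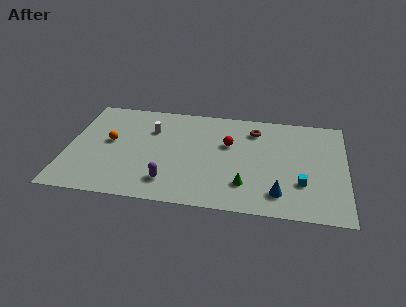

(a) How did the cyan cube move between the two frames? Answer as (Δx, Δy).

(0.4, -0.5)

The cyan cube was at about (13.6, 3.5) and moved to about (14.0, 3.0).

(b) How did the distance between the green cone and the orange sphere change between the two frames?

+1.3

The distance was about 7.4 in the first image and 8.7 in the second, so they moved 1.3 units further apart.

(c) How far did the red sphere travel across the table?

2.6

The red sphere moved from about (9.2, 8.7) to (9.6, 6.1), a distance of √(0.4² + 2.6²) ≈ 2.6.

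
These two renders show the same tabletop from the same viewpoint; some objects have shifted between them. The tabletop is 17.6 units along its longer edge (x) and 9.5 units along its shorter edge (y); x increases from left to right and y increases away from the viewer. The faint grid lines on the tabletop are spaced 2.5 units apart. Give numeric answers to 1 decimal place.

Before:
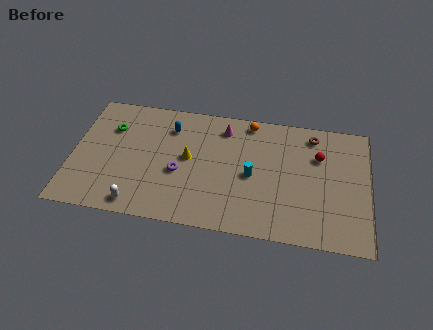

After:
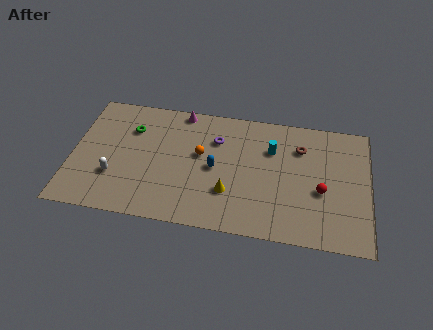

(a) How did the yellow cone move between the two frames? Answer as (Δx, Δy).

(2.5, -2.2)

The yellow cone was at about (6.9, 5.1) and moved to about (9.4, 2.9).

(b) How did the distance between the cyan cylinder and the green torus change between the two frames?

-0.4

They were about 8.8 units apart before and 8.4 after — 0.4 units closer together.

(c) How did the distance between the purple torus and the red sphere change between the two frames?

-1.7

Before: roughly 8.6 units apart; after: 6.9. That's 1.7 units closer together.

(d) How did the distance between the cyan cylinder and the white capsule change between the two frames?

+2.5

The distance was about 7.4 in the first image and 9.9 in the second, so they moved 2.5 units further apart.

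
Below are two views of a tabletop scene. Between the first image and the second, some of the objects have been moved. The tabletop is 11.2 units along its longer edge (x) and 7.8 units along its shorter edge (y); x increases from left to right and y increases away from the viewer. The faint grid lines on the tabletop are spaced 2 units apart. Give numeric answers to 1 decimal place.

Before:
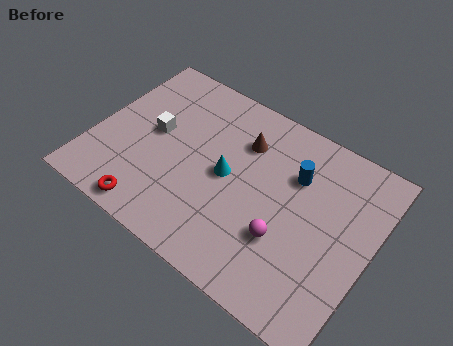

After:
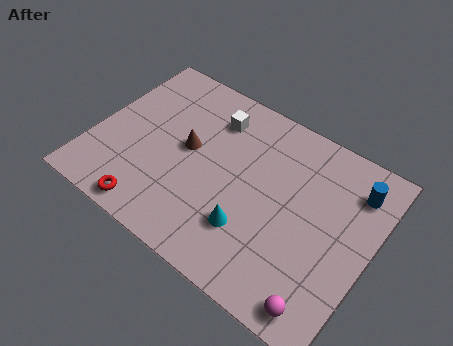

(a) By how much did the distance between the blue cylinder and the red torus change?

+2.2

The distance was about 6.8 in the first image and 9.0 in the second, so they moved 2.2 units further apart.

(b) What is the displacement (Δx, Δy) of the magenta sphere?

(1.9, -1.7)

The magenta sphere was at about (8.0, 2.6) and moved to about (9.9, 0.9).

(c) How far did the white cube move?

2.8

From (2.3, 4.2) to (4.4, 6.1), the white cube covered √(2.1² + 1.9²) ≈ 2.8 units.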